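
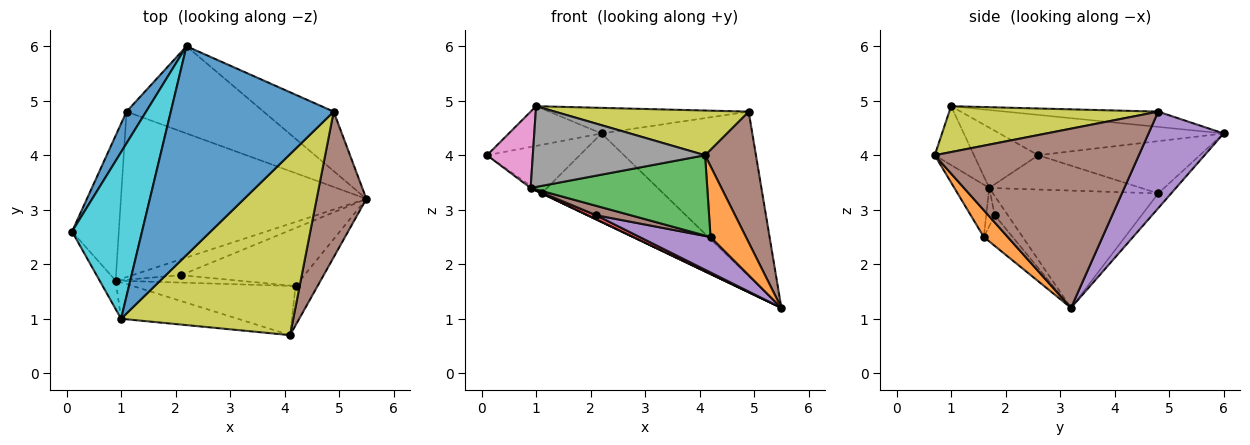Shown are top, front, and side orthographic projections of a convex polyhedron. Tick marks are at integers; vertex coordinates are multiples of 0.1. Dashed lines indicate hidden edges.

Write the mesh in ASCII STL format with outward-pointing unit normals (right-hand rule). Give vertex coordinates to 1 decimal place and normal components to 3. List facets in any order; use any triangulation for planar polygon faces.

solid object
 facet normal -0.825 0.473 0.309
  outer loop
   vertex 1.1 4.8 3.3
   vertex 0.1 2.6 4.0
   vertex 2.2 6.0 4.4
  endloop
 endfacet
 facet normal -0.076 0.711 -0.700
  outer loop
   vertex 1.1 4.8 3.3
   vertex 2.2 6.0 4.4
   vertex 5.5 3.2 1.2
  endloop
 endfacet
 facet normal -0.591 0.012 -0.806
  outer loop
   vertex 0.9 1.7 3.4
   vertex 0.1 2.6 4.0
   vertex 1.1 4.8 3.3
  endloop
 endfacet
 facet normal -0.431 -0.001 -0.902
  outer loop
   vertex 0.9 1.7 3.4
   vertex 1.1 4.8 3.3
   vertex 5.5 3.2 1.2
  endloop
 endfacet
 facet normal 0.424 0.852 -0.308
  outer loop
   vertex 4.9 4.8 4.8
   vertex 5.5 3.2 1.2
   vertex 2.2 6.0 4.4
  endloop
 endfacet
 facet normal 0.937 -0.234 0.260
  outer loop
   vertex 4.9 4.8 4.8
   vertex 4.1 0.7 4.0
   vertex 5.5 3.2 1.2
  endloop
 endfacet
 facet normal -0.796 -0.567 -0.211
  outer loop
   vertex 1.0 1.0 4.9
   vertex 0.1 2.6 4.0
   vertex 0.9 1.7 3.4
  endloop
 endfacet
 facet normal -0.203 -0.892 -0.403
  outer loop
   vertex 1.0 1.0 4.9
   vertex 0.9 1.7 3.4
   vertex 4.1 0.7 4.0
  endloop
 endfacet
 facet normal 0.250 -0.232 0.940
  outer loop
   vertex 1.0 1.0 4.9
   vertex 4.1 0.7 4.0
   vertex 4.9 4.8 4.8
  endloop
 endfacet
 facet normal -0.489 0.202 0.849
  outer loop
   vertex 1.0 1.0 4.9
   vertex 2.2 6.0 4.4
   vertex 0.1 2.6 4.0
  endloop
 endfacet
 facet normal -0.093 0.121 0.988
  outer loop
   vertex 1.0 1.0 4.9
   vertex 4.9 4.8 4.8
   vertex 2.2 6.0 4.4
  endloop
 endfacet
 facet normal 0.509 -0.753 -0.418
  outer loop
   vertex 4.2 1.6 2.5
   vertex 5.5 3.2 1.2
   vertex 4.1 0.7 4.0
  endloop
 endfacet
 facet normal -0.166 -0.841 -0.515
  outer loop
   vertex 4.2 1.6 2.5
   vertex 4.1 0.7 4.0
   vertex 0.9 1.7 3.4
  endloop
 endfacet
 facet normal -0.358 -0.230 -0.905
  outer loop
   vertex 2.1 1.8 2.9
   vertex 0.9 1.7 3.4
   vertex 5.5 3.2 1.2
  endloop
 endfacet
 facet normal -0.208 -0.510 -0.835
  outer loop
   vertex 2.1 1.8 2.9
   vertex 5.5 3.2 1.2
   vertex 4.2 1.6 2.5
  endloop
 endfacet
 facet normal -0.189 -0.771 -0.608
  outer loop
   vertex 2.1 1.8 2.9
   vertex 4.2 1.6 2.5
   vertex 0.9 1.7 3.4
  endloop
 endfacet
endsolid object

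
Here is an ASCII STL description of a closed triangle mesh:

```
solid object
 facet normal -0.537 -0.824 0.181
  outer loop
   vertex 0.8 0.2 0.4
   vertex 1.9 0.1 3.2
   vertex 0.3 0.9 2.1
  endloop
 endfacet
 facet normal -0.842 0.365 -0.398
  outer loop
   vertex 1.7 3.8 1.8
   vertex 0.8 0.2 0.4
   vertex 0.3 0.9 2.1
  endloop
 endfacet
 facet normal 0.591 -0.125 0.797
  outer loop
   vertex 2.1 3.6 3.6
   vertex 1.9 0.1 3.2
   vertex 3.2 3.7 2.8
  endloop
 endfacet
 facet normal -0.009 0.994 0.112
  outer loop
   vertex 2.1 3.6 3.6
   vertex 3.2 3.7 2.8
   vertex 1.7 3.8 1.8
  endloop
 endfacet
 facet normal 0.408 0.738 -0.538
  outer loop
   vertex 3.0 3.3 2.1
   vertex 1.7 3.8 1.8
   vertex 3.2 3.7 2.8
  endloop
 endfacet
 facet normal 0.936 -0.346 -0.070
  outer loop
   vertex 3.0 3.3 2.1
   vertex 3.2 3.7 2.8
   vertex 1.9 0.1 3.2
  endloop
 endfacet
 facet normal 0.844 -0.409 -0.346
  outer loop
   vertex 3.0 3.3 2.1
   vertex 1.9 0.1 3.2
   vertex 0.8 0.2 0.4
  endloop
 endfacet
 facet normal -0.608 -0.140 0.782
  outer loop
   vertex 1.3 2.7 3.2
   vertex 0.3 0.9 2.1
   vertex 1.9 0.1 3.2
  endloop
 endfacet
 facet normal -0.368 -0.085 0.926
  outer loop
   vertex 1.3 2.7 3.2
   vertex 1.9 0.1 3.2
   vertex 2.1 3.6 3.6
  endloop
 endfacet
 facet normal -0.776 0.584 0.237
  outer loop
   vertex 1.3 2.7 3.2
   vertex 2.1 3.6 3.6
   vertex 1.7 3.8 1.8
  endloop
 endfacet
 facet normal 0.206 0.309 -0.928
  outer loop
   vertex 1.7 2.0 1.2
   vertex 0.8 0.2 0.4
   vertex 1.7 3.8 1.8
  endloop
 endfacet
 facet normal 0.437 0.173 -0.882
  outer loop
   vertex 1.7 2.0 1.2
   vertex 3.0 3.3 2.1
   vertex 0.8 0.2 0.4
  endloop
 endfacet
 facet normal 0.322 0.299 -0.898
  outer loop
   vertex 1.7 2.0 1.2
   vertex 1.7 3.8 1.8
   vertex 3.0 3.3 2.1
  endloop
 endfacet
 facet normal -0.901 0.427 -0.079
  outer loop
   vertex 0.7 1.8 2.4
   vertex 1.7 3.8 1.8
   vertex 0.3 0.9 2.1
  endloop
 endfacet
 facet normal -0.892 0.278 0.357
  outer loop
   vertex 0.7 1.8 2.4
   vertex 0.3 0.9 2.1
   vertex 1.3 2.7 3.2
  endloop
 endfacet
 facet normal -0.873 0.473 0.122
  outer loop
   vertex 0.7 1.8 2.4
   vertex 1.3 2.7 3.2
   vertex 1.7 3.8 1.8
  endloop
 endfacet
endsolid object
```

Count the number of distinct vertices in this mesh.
10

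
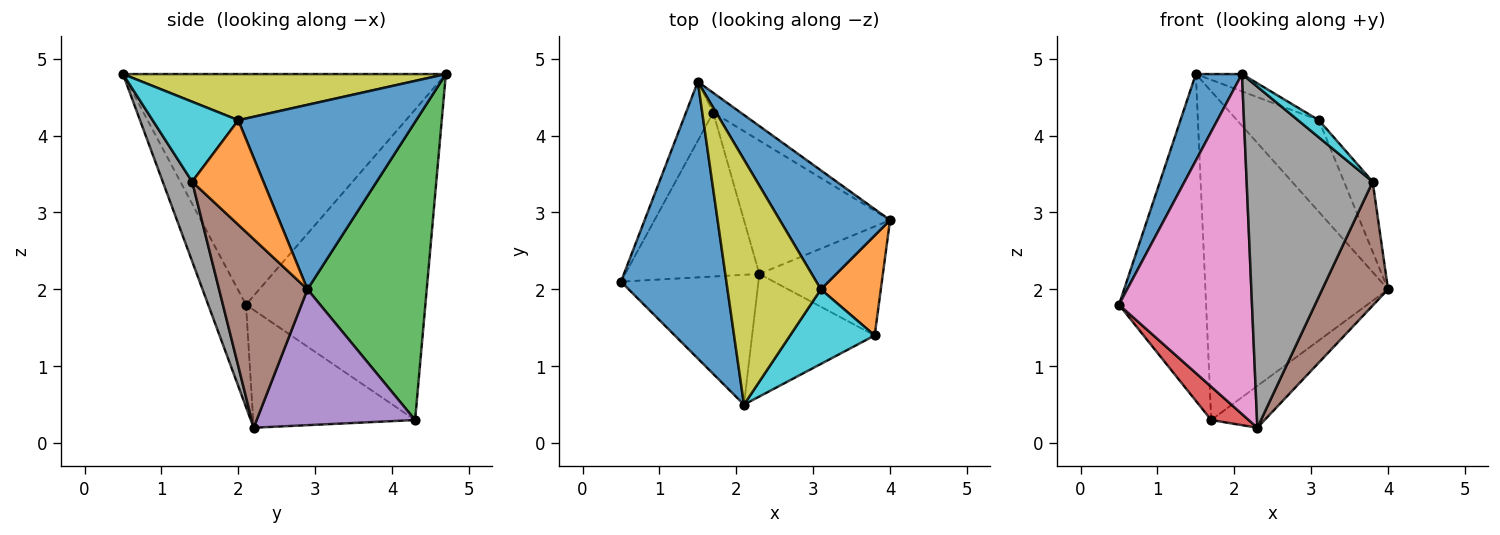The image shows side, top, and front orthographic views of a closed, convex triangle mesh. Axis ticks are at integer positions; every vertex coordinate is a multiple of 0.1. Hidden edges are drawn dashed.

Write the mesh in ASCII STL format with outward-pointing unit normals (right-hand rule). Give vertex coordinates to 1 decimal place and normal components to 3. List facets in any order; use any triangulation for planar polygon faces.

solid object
 facet normal -0.902 -0.129 0.412
  outer loop
   vertex 2.1 0.5 4.8
   vertex 1.5 4.7 4.8
   vertex 0.5 2.1 1.8
  endloop
 endfacet
 facet normal -0.897 0.436 -0.079
  outer loop
   vertex 1.7 4.3 0.3
   vertex 0.5 2.1 1.8
   vertex 1.5 4.7 4.8
  endloop
 endfacet
 facet normal 0.546 0.836 -0.050
  outer loop
   vertex 1.7 4.3 0.3
   vertex 1.5 4.7 4.8
   vertex 4.0 2.9 2.0
  endloop
 endfacet
 facet normal -0.652 -0.151 -0.743
  outer loop
   vertex 2.3 2.2 0.2
   vertex 0.5 2.1 1.8
   vertex 1.7 4.3 0.3
  endloop
 endfacet
 facet normal 0.664 0.224 -0.714
  outer loop
   vertex 2.3 2.2 0.2
   vertex 1.7 4.3 0.3
   vertex 4.0 2.9 2.0
  endloop
 endfacet
 facet normal 0.710 -0.529 -0.465
  outer loop
   vertex 2.3 2.2 0.2
   vertex 4.0 2.9 2.0
   vertex 3.8 1.4 3.4
  endloop
 endfacet
 facet normal -0.256 -0.903 -0.345
  outer loop
   vertex 2.3 2.2 0.2
   vertex 2.1 0.5 4.8
   vertex 0.5 2.1 1.8
  endloop
 endfacet
 facet normal 0.215 -0.919 -0.330
  outer loop
   vertex 2.3 2.2 0.2
   vertex 3.8 1.4 3.4
   vertex 2.1 0.5 4.8
  endloop
 endfacet
 facet normal 0.442 0.063 0.895
  outer loop
   vertex 3.1 2.0 4.2
   vertex 1.5 4.7 4.8
   vertex 2.1 0.5 4.8
  endloop
 endfacet
 facet normal 0.678 -0.165 0.717
  outer loop
   vertex 3.1 2.0 4.2
   vertex 2.1 0.5 4.8
   vertex 3.8 1.4 3.4
  endloop
 endfacet
 facet normal 0.799 0.367 0.477
  outer loop
   vertex 3.1 2.0 4.2
   vertex 4.0 2.9 2.0
   vertex 1.5 4.7 4.8
  endloop
 endfacet
 facet normal 0.819 0.329 0.470
  outer loop
   vertex 3.1 2.0 4.2
   vertex 3.8 1.4 3.4
   vertex 4.0 2.9 2.0
  endloop
 endfacet
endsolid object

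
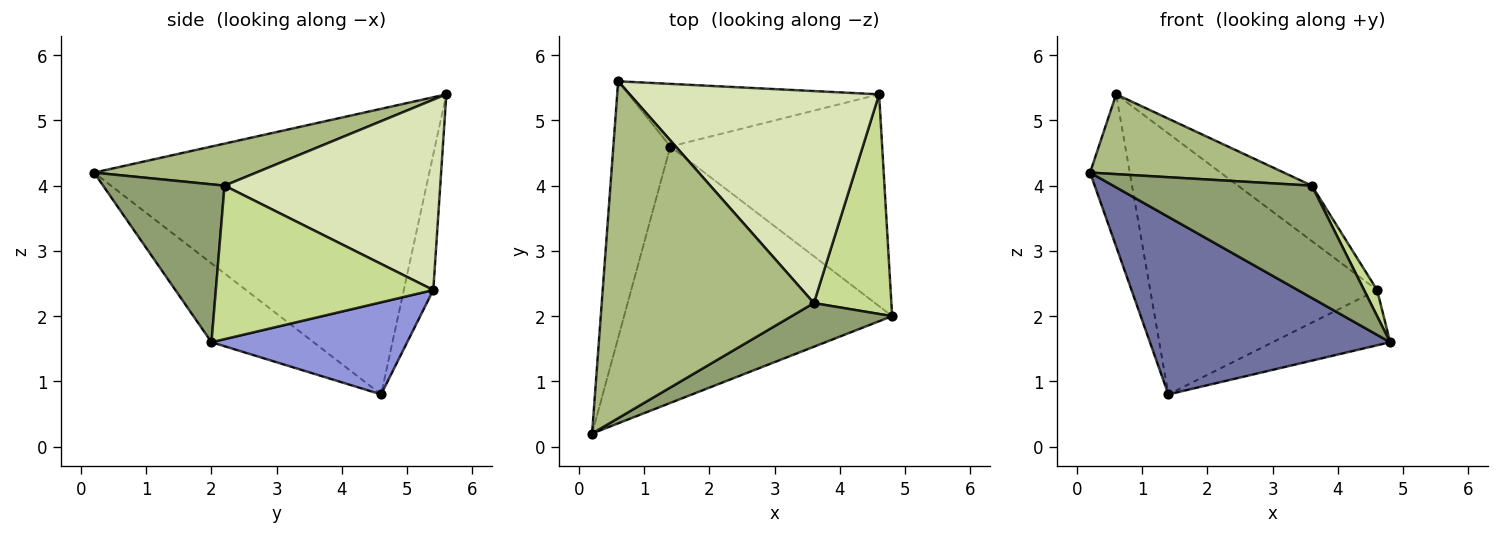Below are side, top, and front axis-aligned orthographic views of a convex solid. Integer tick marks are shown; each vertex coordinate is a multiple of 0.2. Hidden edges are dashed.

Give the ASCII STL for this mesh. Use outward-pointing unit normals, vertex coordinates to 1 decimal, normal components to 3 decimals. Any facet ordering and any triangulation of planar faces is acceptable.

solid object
 facet normal -0.235 -0.553 -0.799
  outer loop
   vertex 1.4 4.6 0.8
   vertex 4.8 2.0 1.6
   vertex 0.2 0.2 4.2
  endloop
 endfacet
 facet normal -0.974 0.115 -0.194
  outer loop
   vertex 1.4 4.6 0.8
   vertex 0.2 0.2 4.2
   vertex 0.6 5.6 5.4
  endloop
 endfacet
 facet normal 0.388 0.233 -0.892
  outer loop
   vertex 4.6 5.4 2.4
   vertex 4.8 2.0 1.6
   vertex 1.4 4.6 0.8
  endloop
 endfacet
 facet normal -0.125 0.965 -0.232
  outer loop
   vertex 4.6 5.4 2.4
   vertex 1.4 4.6 0.8
   vertex 0.6 5.6 5.4
  endloop
 endfacet
 facet normal 0.495 -0.810 0.315
  outer loop
   vertex 3.6 2.2 4.0
   vertex 0.2 0.2 4.2
   vertex 4.8 2.0 1.6
  endloop
 endfacet
 facet normal 0.189 -0.226 0.955
  outer loop
   vertex 3.6 2.2 4.0
   vertex 0.6 5.6 5.4
   vertex 0.2 0.2 4.2
  endloop
 endfacet
 facet normal 0.891 -0.053 0.450
  outer loop
   vertex 3.6 2.2 4.0
   vertex 4.8 2.0 1.6
   vertex 4.6 5.4 2.4
  endloop
 endfacet
 facet normal 0.594 0.204 0.778
  outer loop
   vertex 3.6 2.2 4.0
   vertex 4.6 5.4 2.4
   vertex 0.6 5.6 5.4
  endloop
 endfacet
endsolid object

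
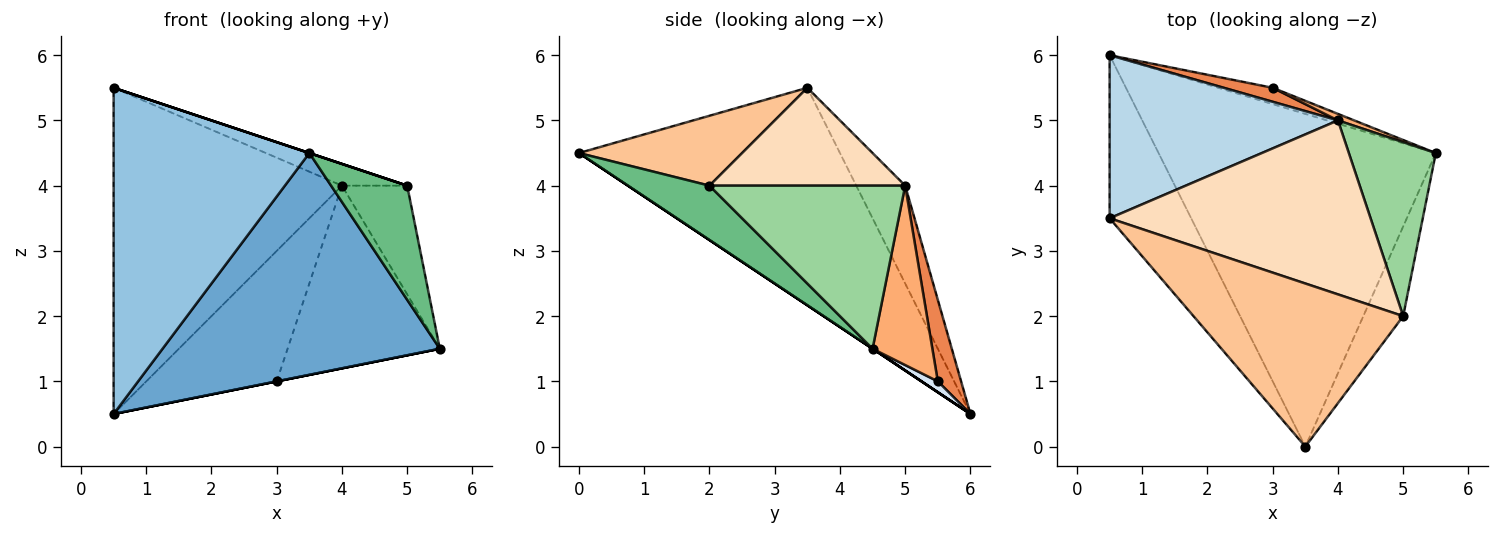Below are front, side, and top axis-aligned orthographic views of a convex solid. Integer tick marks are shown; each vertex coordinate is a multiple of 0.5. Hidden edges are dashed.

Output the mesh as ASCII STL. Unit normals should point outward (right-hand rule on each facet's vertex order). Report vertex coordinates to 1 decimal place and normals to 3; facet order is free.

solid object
 facet normal 0.000 -0.555 -0.832
  outer loop
   vertex 3.5 0.0 4.5
   vertex 0.5 6.0 0.5
   vertex 5.5 4.5 1.5
  endloop
 endfacet
 facet normal -0.766 -0.575 -0.287
  outer loop
   vertex 0.5 3.5 5.5
   vertex 0.5 6.0 0.5
   vertex 3.5 0.0 4.5
  endloop
 endfacet
 facet normal -0.188 0.878 0.439
  outer loop
   vertex 4.0 5.0 4.0
   vertex 0.5 6.0 0.5
   vertex 0.5 3.5 5.5
  endloop
 endfacet
 facet normal 0.196 0.000 -0.981
  outer loop
   vertex 3.0 5.5 1.0
   vertex 5.5 4.5 1.5
   vertex 0.5 6.0 0.5
  endloop
 endfacet
 facet normal 0.175 0.979 0.105
  outer loop
   vertex 3.0 5.5 1.0
   vertex 0.5 6.0 0.5
   vertex 4.0 5.0 4.0
  endloop
 endfacet
 facet normal 0.365 0.930 0.033
  outer loop
   vertex 3.0 5.5 1.0
   vertex 4.0 5.0 4.0
   vertex 5.5 4.5 1.5
  endloop
 endfacet
 facet normal 0.316 0.000 0.949
  outer loop
   vertex 5.0 2.0 4.0
   vertex 0.5 3.5 5.5
   vertex 3.5 0.0 4.5
  endloop
 endfacet
 facet normal 0.349 0.116 0.930
  outer loop
   vertex 5.0 2.0 4.0
   vertex 4.0 5.0 4.0
   vertex 0.5 3.5 5.5
  endloop
 endfacet
 facet normal 0.644 -0.601 -0.472
  outer loop
   vertex 5.0 2.0 4.0
   vertex 3.5 0.0 4.5
   vertex 5.5 4.5 1.5
  endloop
 endfacet
 facet normal 0.846 0.282 0.451
  outer loop
   vertex 5.0 2.0 4.0
   vertex 5.5 4.5 1.5
   vertex 4.0 5.0 4.0
  endloop
 endfacet
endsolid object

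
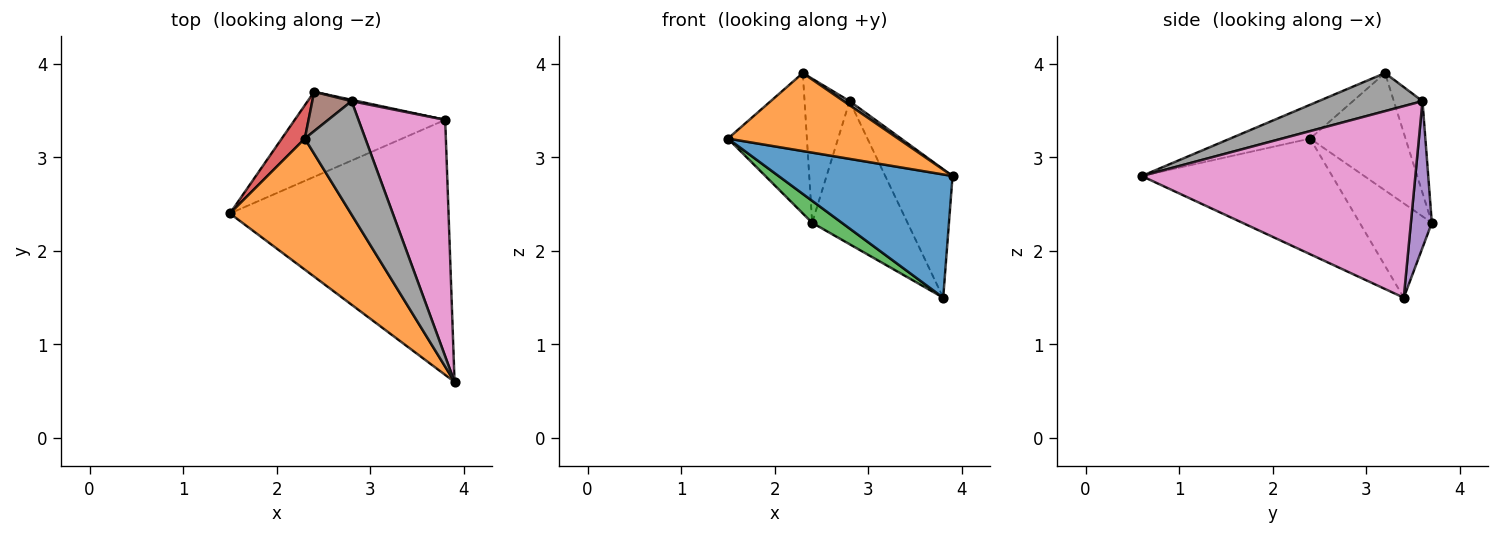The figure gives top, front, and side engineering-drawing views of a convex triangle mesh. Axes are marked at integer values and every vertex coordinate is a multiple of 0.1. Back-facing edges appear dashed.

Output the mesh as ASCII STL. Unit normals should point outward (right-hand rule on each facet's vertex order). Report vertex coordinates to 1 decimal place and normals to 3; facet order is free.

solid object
 facet normal -0.430 -0.393 -0.813
  outer loop
   vertex 3.8 3.4 1.5
   vertex 3.9 0.6 2.8
   vertex 1.5 2.4 3.2
  endloop
 endfacet
 facet normal -0.234 -0.497 0.835
  outer loop
   vertex 2.3 3.2 3.9
   vertex 1.5 2.4 3.2
   vertex 3.9 0.6 2.8
  endloop
 endfacet
 facet normal -0.519 -0.214 -0.828
  outer loop
   vertex 2.4 3.7 2.3
   vertex 3.8 3.4 1.5
   vertex 1.5 2.4 3.2
  endloop
 endfacet
 facet normal -0.761 0.631 0.149
  outer loop
   vertex 2.4 3.7 2.3
   vertex 1.5 2.4 3.2
   vertex 2.3 3.2 3.9
  endloop
 endfacet
 facet normal 0.215 0.977 0.009
  outer loop
   vertex 2.8 3.6 3.6
   vertex 3.8 3.4 1.5
   vertex 2.4 3.7 2.3
  endloop
 endfacet
 facet normal -0.523 0.822 0.224
  outer loop
   vertex 2.8 3.6 3.6
   vertex 2.4 3.7 2.3
   vertex 2.3 3.2 3.9
  endloop
 endfacet
 facet normal 0.889 0.219 0.402
  outer loop
   vertex 2.8 3.6 3.6
   vertex 3.9 0.6 2.8
   vertex 3.8 3.4 1.5
  endloop
 endfacet
 facet normal 0.532 -0.031 0.846
  outer loop
   vertex 2.8 3.6 3.6
   vertex 2.3 3.2 3.9
   vertex 3.9 0.6 2.8
  endloop
 endfacet
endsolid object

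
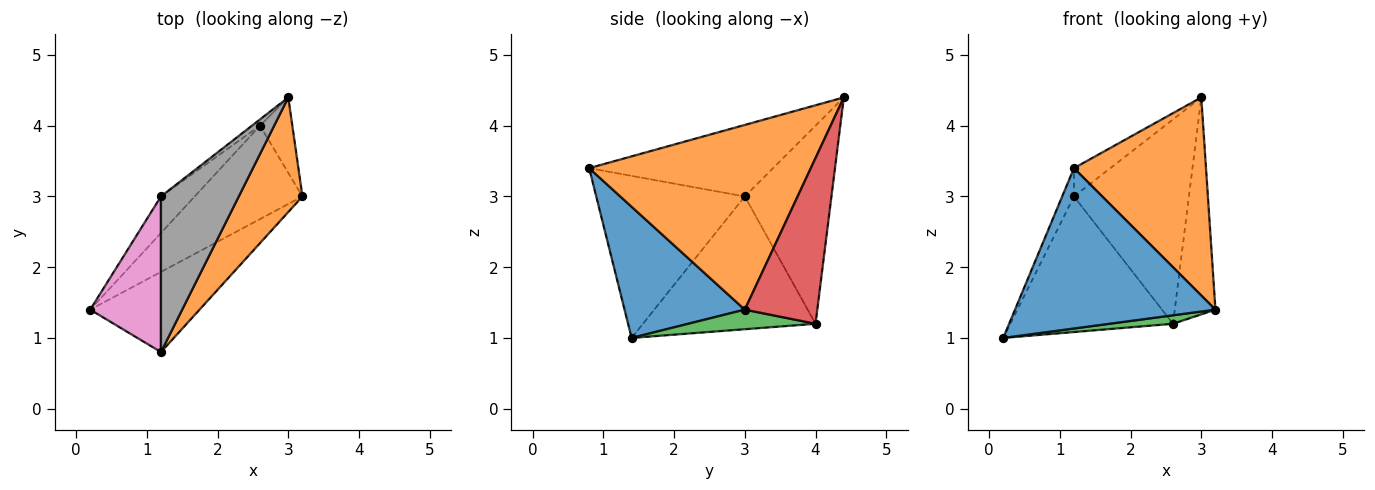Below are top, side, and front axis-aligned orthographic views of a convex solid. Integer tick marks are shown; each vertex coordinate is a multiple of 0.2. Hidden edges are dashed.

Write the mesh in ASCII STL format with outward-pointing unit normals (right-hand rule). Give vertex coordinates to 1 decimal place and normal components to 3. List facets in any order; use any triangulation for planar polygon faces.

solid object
 facet normal 0.473 -0.788 -0.394
  outer loop
   vertex 1.2 0.8 3.4
   vertex 0.2 1.4 1.0
   vertex 3.2 3.0 1.4
  endloop
 endfacet
 facet normal 0.824 -0.491 0.284
  outer loop
   vertex 1.2 0.8 3.4
   vertex 3.2 3.0 1.4
   vertex 3.0 4.4 4.4
  endloop
 endfacet
 facet normal 0.178 -0.089 -0.980
  outer loop
   vertex 2.6 4.0 1.2
   vertex 3.2 3.0 1.4
   vertex 0.2 1.4 1.0
  endloop
 endfacet
 facet normal 0.860 0.482 -0.168
  outer loop
   vertex 2.6 4.0 1.2
   vertex 3.0 4.4 4.4
   vertex 3.2 3.0 1.4
  endloop
 endfacet
 facet normal -0.716 0.674 -0.182
  outer loop
   vertex 1.2 3.0 3.0
   vertex 2.6 4.0 1.2
   vertex 0.2 1.4 1.0
  endloop
 endfacet
 facet normal -0.602 0.798 -0.025
  outer loop
   vertex 1.2 3.0 3.0
   vertex 3.0 4.4 4.4
   vertex 2.6 4.0 1.2
  endloop
 endfacet
 facet normal -0.914 0.073 0.399
  outer loop
   vertex 1.2 3.0 3.0
   vertex 0.2 1.4 1.0
   vertex 1.2 0.8 3.4
  endloop
 endfacet
 facet normal -0.671 0.133 0.730
  outer loop
   vertex 1.2 3.0 3.0
   vertex 1.2 0.8 3.4
   vertex 3.0 4.4 4.4
  endloop
 endfacet
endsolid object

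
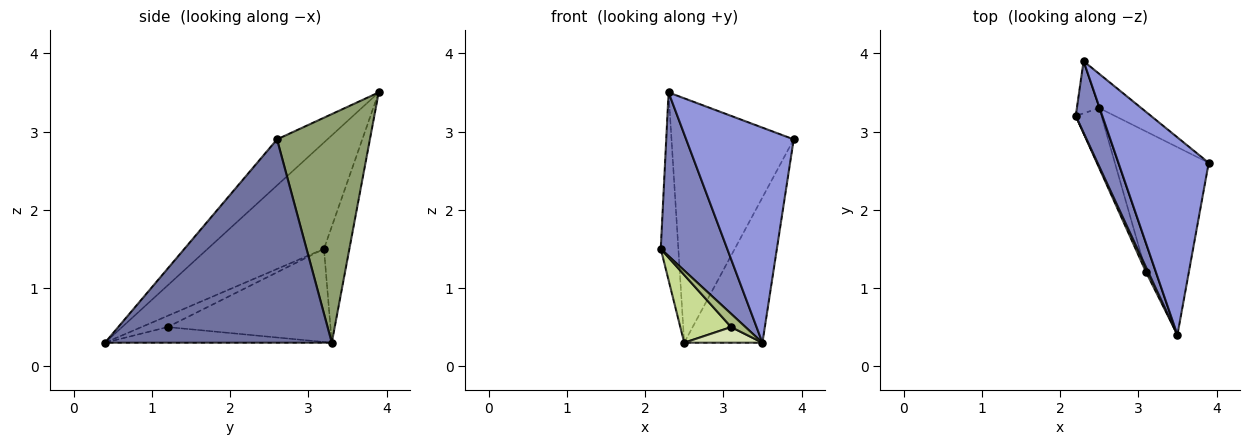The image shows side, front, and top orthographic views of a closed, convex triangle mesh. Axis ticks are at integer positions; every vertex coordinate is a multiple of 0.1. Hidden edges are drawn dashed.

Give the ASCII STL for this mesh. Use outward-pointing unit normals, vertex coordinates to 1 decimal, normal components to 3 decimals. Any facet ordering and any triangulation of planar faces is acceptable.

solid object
 facet normal 0.871 0.300 -0.388
  outer loop
   vertex 2.5 3.3 0.3
   vertex 3.9 2.6 2.9
   vertex 3.5 0.4 0.3
  endloop
 endfacet
 facet normal -0.848 -0.485 0.212
  outer loop
   vertex 2.3 3.9 3.5
   vertex 2.2 3.2 1.5
   vertex 3.5 0.4 0.3
  endloop
 endfacet
 facet normal -0.326 -0.696 0.639
  outer loop
   vertex 2.3 3.9 3.5
   vertex 3.5 0.4 0.3
   vertex 3.9 2.6 2.9
  endloop
 endfacet
 facet normal -0.812 0.562 -0.156
  outer loop
   vertex 2.3 3.9 3.5
   vertex 2.5 3.3 0.3
   vertex 2.2 3.2 1.5
  endloop
 endfacet
 facet normal 0.601 0.791 -0.111
  outer loop
   vertex 2.3 3.9 3.5
   vertex 3.9 2.6 2.9
   vertex 2.5 3.3 0.3
  endloop
 endfacet
 facet normal -0.863 -0.475 0.173
  outer loop
   vertex 3.1 1.2 0.5
   vertex 3.5 0.4 0.3
   vertex 2.2 3.2 1.5
  endloop
 endfacet
 facet normal -0.923 -0.288 -0.255
  outer loop
   vertex 3.1 1.2 0.5
   vertex 2.2 3.2 1.5
   vertex 2.5 3.3 0.3
  endloop
 endfacet
 facet normal -0.815 -0.281 -0.506
  outer loop
   vertex 3.1 1.2 0.5
   vertex 2.5 3.3 0.3
   vertex 3.5 0.4 0.3
  endloop
 endfacet
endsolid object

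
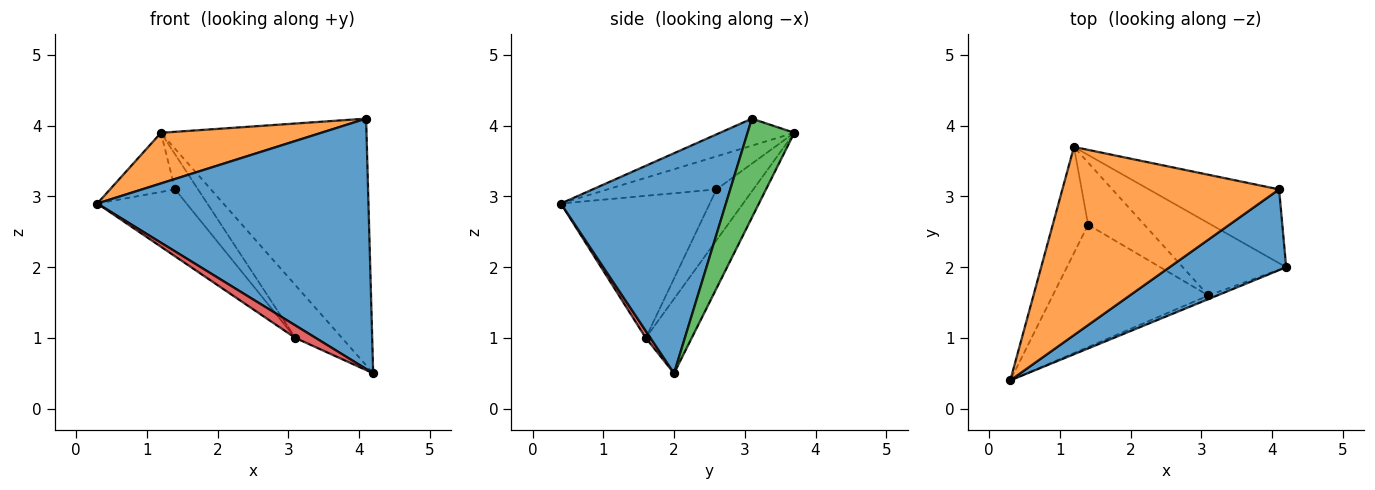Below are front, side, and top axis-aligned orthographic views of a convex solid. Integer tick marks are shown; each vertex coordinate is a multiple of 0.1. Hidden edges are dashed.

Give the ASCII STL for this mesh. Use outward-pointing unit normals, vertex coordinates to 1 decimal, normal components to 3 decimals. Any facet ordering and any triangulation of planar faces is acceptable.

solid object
 facet normal 0.501 -0.824 0.266
  outer loop
   vertex 4.1 3.1 4.1
   vertex 0.3 0.4 2.9
   vertex 4.2 2.0 0.5
  endloop
 endfacet
 facet normal -0.119 -0.258 0.959
  outer loop
   vertex 4.1 3.1 4.1
   vertex 1.2 3.7 3.9
   vertex 0.3 0.4 2.9
  endloop
 endfacet
 facet normal 0.213 0.936 -0.280
  outer loop
   vertex 4.1 3.1 4.1
   vertex 4.2 2.0 0.5
   vertex 1.2 3.7 3.9
  endloop
 endfacet
 facet normal 0.217 -0.937 -0.272
  outer loop
   vertex 3.1 1.6 1.0
   vertex 4.2 2.0 0.5
   vertex 0.3 0.4 2.9
  endloop
 endfacet
 facet normal -0.503 0.510 -0.698
  outer loop
   vertex 3.1 1.6 1.0
   vertex 1.2 3.7 3.9
   vertex 4.2 2.0 0.5
  endloop
 endfacet
 facet normal -0.632 0.377 -0.677
  outer loop
   vertex 1.4 2.6 3.1
   vertex 0.3 0.4 2.9
   vertex 1.2 3.7 3.9
  endloop
 endfacet
 facet normal -0.625 0.375 -0.685
  outer loop
   vertex 1.4 2.6 3.1
   vertex 3.1 1.6 1.0
   vertex 0.3 0.4 2.9
  endloop
 endfacet
 facet normal -0.619 0.385 -0.684
  outer loop
   vertex 1.4 2.6 3.1
   vertex 1.2 3.7 3.9
   vertex 3.1 1.6 1.0
  endloop
 endfacet
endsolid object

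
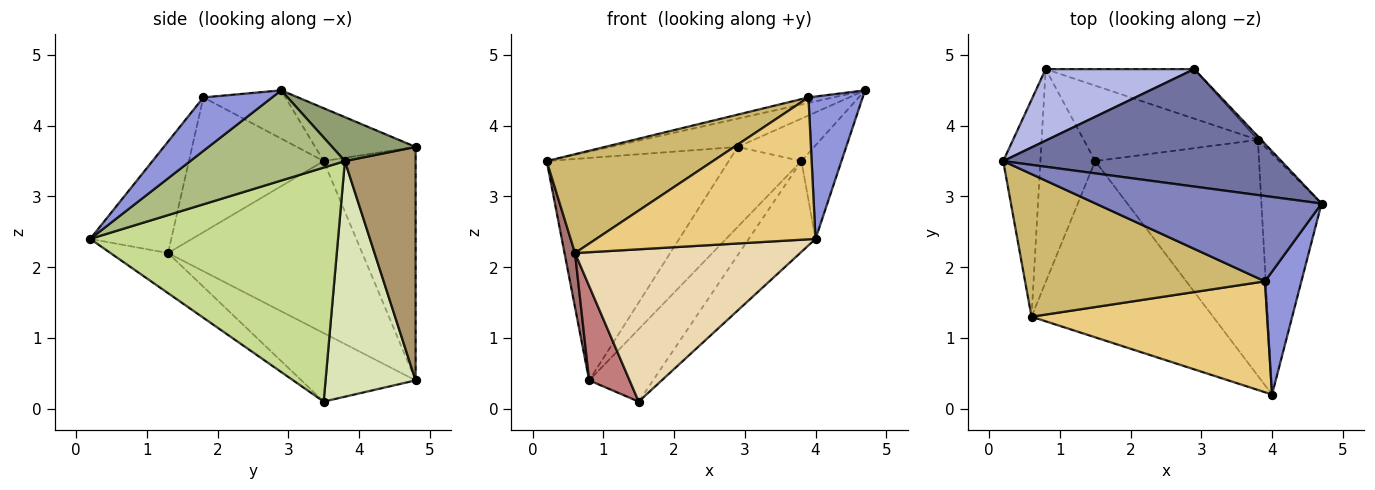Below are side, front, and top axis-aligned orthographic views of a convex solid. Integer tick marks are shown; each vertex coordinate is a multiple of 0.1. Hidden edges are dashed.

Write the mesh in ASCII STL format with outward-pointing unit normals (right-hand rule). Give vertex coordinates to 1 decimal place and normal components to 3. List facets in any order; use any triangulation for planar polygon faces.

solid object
 facet normal -0.182 0.230 0.956
  outer loop
   vertex 2.9 4.8 3.7
   vertex 0.2 3.5 3.5
   vertex 4.7 2.9 4.5
  endloop
 endfacet
 facet normal -0.209 0.063 0.976
  outer loop
   vertex 3.9 1.8 4.4
   vertex 4.7 2.9 4.5
   vertex 0.2 3.5 3.5
  endloop
 endfacet
 facet normal 0.692 -0.546 0.472
  outer loop
   vertex 3.9 1.8 4.4
   vertex 4.0 0.2 2.4
   vertex 4.7 2.9 4.5
  endloop
 endfacet
 facet normal -0.433 0.858 0.276
  outer loop
   vertex 0.8 4.8 0.4
   vertex 0.2 3.5 3.5
   vertex 2.9 4.8 3.7
  endloop
 endfacet
 facet normal 0.737 0.674 -0.056
  outer loop
   vertex 3.8 3.8 3.5
   vertex 2.9 4.8 3.7
   vertex 4.7 2.9 4.5
  endloop
 endfacet
 facet normal 0.813 0.211 -0.542
  outer loop
   vertex 3.8 3.8 3.5
   vertex 4.7 2.9 4.5
   vertex 4.0 0.2 2.4
  endloop
 endfacet
 facet normal 0.800 0.216 -0.560
  outer loop
   vertex 3.8 3.8 3.5
   vertex 4.0 0.2 2.4
   vertex 1.5 3.5 0.1
  endloop
 endfacet
 facet normal 0.699 0.495 -0.516
  outer loop
   vertex 3.8 3.8 3.5
   vertex 1.5 3.5 0.1
   vertex 0.8 4.8 0.4
  endloop
 endfacet
 facet normal 0.638 0.655 -0.406
  outer loop
   vertex 3.8 3.8 3.5
   vertex 0.8 4.8 0.4
   vertex 2.9 4.8 3.7
  endloop
 endfacet
 facet normal -0.419 -0.517 0.746
  outer loop
   vertex 0.6 1.3 2.2
   vertex 3.9 1.8 4.4
   vertex 0.2 3.5 3.5
  endloop
 endfacet
 facet normal -0.280 -0.757 0.591
  outer loop
   vertex 0.6 1.3 2.2
   vertex 4.0 0.2 2.4
   vertex 3.9 1.8 4.4
  endloop
 endfacet
 facet normal -0.165 -0.645 -0.746
  outer loop
   vertex 0.6 1.3 2.2
   vertex 1.5 3.5 0.1
   vertex 4.0 0.2 2.4
  endloop
 endfacet
 facet normal -0.976 -0.053 -0.211
  outer loop
   vertex 0.6 1.3 2.2
   vertex 0.2 3.5 3.5
   vertex 0.8 4.8 0.4
  endloop
 endfacet
 facet normal -0.753 -0.266 -0.602
  outer loop
   vertex 0.6 1.3 2.2
   vertex 0.8 4.8 0.4
   vertex 1.5 3.5 0.1
  endloop
 endfacet
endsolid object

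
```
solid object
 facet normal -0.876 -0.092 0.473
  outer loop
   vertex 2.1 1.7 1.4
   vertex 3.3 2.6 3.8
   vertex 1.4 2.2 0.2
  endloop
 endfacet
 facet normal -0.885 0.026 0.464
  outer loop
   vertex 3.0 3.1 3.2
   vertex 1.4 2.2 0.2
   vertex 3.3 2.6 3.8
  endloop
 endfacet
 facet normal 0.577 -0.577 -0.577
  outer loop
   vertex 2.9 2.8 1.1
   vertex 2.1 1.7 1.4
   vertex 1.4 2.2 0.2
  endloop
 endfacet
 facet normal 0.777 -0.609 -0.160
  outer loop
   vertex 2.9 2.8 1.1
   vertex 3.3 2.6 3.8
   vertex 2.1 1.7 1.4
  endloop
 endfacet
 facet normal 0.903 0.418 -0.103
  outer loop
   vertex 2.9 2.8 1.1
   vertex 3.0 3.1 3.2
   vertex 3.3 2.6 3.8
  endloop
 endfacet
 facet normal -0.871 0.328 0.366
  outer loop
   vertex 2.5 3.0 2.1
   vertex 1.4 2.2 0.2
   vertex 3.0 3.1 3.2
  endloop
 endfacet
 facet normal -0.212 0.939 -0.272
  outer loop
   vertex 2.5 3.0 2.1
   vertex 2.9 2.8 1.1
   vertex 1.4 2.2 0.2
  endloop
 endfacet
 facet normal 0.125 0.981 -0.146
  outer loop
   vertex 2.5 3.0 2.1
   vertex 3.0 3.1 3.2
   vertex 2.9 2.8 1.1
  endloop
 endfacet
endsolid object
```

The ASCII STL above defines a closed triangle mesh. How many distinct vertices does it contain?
6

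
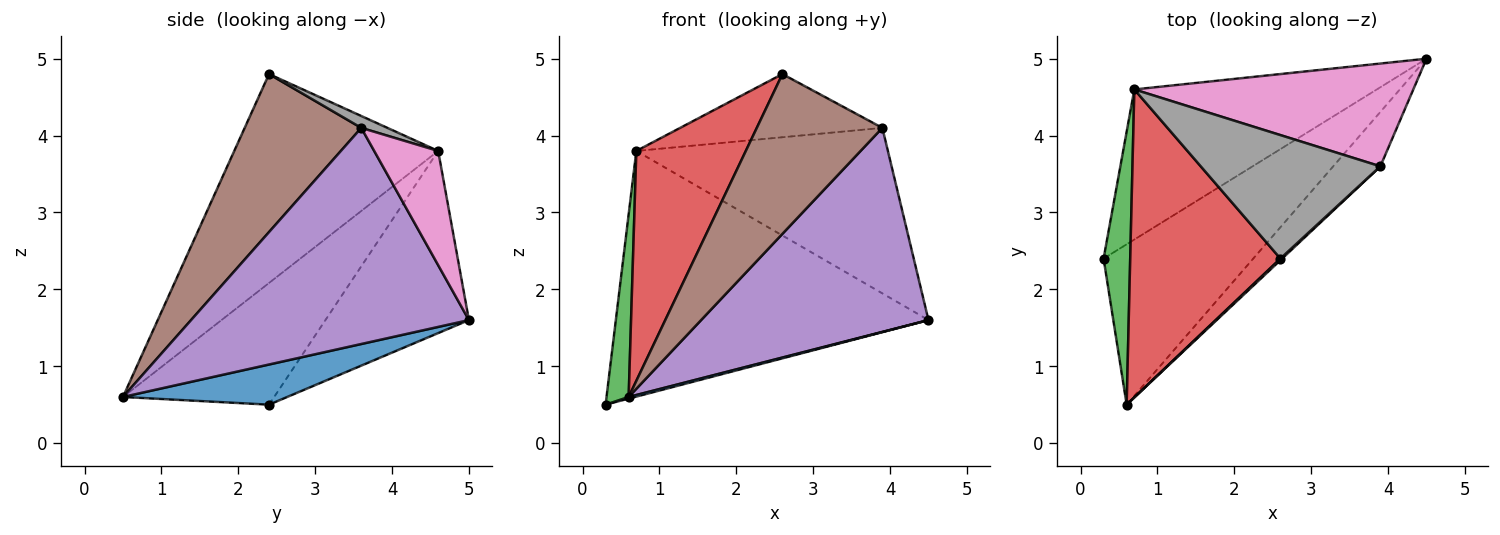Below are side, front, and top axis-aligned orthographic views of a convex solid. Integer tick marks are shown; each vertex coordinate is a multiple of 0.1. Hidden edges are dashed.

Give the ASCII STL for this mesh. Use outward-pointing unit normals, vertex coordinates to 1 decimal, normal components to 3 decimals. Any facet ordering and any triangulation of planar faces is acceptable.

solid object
 facet normal 0.259 -0.010 -0.966
  outer loop
   vertex 0.6 0.5 0.6
   vertex 0.3 2.4 0.5
   vertex 4.5 5.0 1.6
  endloop
 endfacet
 facet normal -0.365 0.795 -0.485
  outer loop
   vertex 0.7 4.6 3.8
   vertex 4.5 5.0 1.6
   vertex 0.3 2.4 0.5
  endloop
 endfacet
 facet normal -0.967 -0.142 0.212
  outer loop
   vertex 0.7 4.6 3.8
   vertex 0.3 2.4 0.5
   vertex 0.6 0.5 0.6
  endloop
 endfacet
 facet normal -0.744 -0.400 0.535
  outer loop
   vertex 0.7 4.6 3.8
   vertex 0.6 0.5 0.6
   vertex 2.6 2.4 4.8
  endloop
 endfacet
 facet normal 0.763 -0.624 -0.167
  outer loop
   vertex 3.9 3.6 4.1
   vertex 0.6 0.5 0.6
   vertex 4.5 5.0 1.6
  endloop
 endfacet
 facet normal 0.680 -0.733 0.007
  outer loop
   vertex 3.9 3.6 4.1
   vertex 2.6 2.4 4.8
   vertex 0.6 0.5 0.6
  endloop
 endfacet
 facet normal 0.211 0.830 0.516
  outer loop
   vertex 3.9 3.6 4.1
   vertex 4.5 5.0 1.6
   vertex 0.7 4.6 3.8
  endloop
 endfacet
 facet normal 0.059 0.455 0.889
  outer loop
   vertex 3.9 3.6 4.1
   vertex 0.7 4.6 3.8
   vertex 2.6 2.4 4.8
  endloop
 endfacet
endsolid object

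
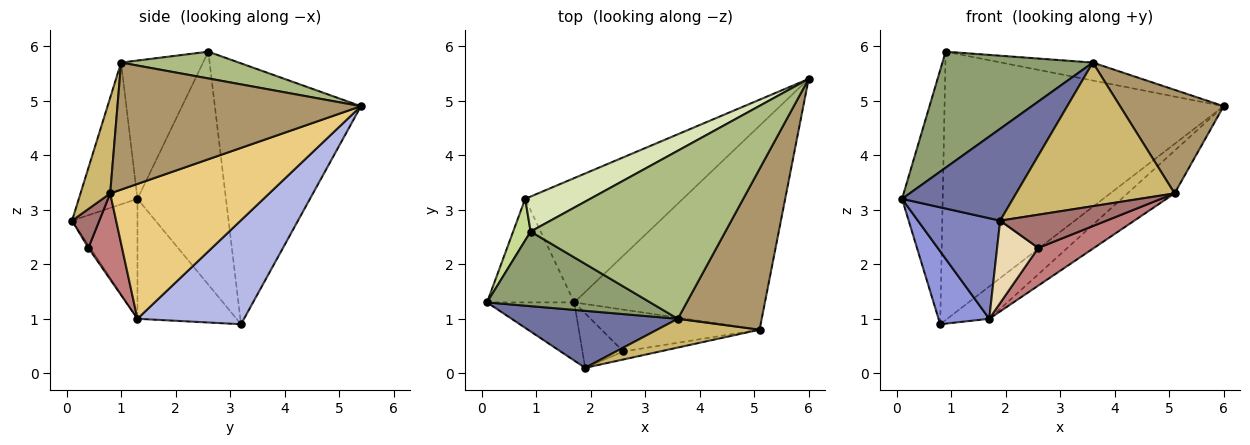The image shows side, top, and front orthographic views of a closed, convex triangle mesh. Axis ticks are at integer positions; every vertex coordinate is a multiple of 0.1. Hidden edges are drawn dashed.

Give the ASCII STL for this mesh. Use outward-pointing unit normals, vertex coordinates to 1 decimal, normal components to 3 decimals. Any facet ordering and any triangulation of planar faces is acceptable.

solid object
 facet normal -0.410 -0.775 0.481
  outer loop
   vertex 3.6 1.0 5.7
   vertex 0.1 1.3 3.2
   vertex 1.9 0.1 2.8
  endloop
 endfacet
 facet normal -0.567 -0.713 -0.412
  outer loop
   vertex 1.7 1.3 1.0
   vertex 1.9 0.1 2.8
   vertex 0.1 1.3 3.2
  endloop
 endfacet
 facet normal -0.747 -0.383 -0.543
  outer loop
   vertex 1.7 1.3 1.0
   vertex 0.1 1.3 3.2
   vertex 0.8 3.2 0.9
  endloop
 endfacet
 facet normal 0.538 0.212 -0.816
  outer loop
   vertex 1.7 1.3 1.0
   vertex 0.8 3.2 0.9
   vertex 6.0 5.4 4.9
  endloop
 endfacet
 facet normal -0.417 -0.765 0.492
  outer loop
   vertex 0.9 2.6 5.9
   vertex 0.1 1.3 3.2
   vertex 3.6 1.0 5.7
  endloop
 endfacet
 facet normal 0.135 0.105 0.985
  outer loop
   vertex 0.9 2.6 5.9
   vertex 3.6 1.0 5.7
   vertex 6.0 5.4 4.9
  endloop
 endfacet
 facet normal -0.907 0.416 0.068
  outer loop
   vertex 0.9 2.6 5.9
   vertex 0.8 3.2 0.9
   vertex 0.1 1.3 3.2
  endloop
 endfacet
 facet normal -0.461 0.880 0.115
  outer loop
   vertex 0.9 2.6 5.9
   vertex 6.0 5.4 4.9
   vertex 0.8 3.2 0.9
  endloop
 endfacet
 facet normal 0.786 -0.335 0.519
  outer loop
   vertex 5.1 0.8 3.3
   vertex 6.0 5.4 4.9
   vertex 3.6 1.0 5.7
  endloop
 endfacet
 facet normal 0.181 -0.964 0.193
  outer loop
   vertex 5.1 0.8 3.3
   vertex 3.6 1.0 5.7
   vertex 1.9 0.1 2.8
  endloop
 endfacet
 facet normal 0.569 0.169 -0.805
  outer loop
   vertex 5.1 0.8 3.3
   vertex 1.7 1.3 1.0
   vertex 6.0 5.4 4.9
  endloop
 endfacet
 facet normal -0.037 -0.833 -0.551
  outer loop
   vertex 2.6 0.4 2.3
   vertex 1.9 0.1 2.8
   vertex 1.7 1.3 1.0
  endloop
 endfacet
 facet normal 0.242 -0.943 -0.227
  outer loop
   vertex 2.6 0.4 2.3
   vertex 5.1 0.8 3.3
   vertex 1.9 0.1 2.8
  endloop
 endfacet
 facet normal 0.375 -0.620 -0.689
  outer loop
   vertex 2.6 0.4 2.3
   vertex 1.7 1.3 1.0
   vertex 5.1 0.8 3.3
  endloop
 endfacet
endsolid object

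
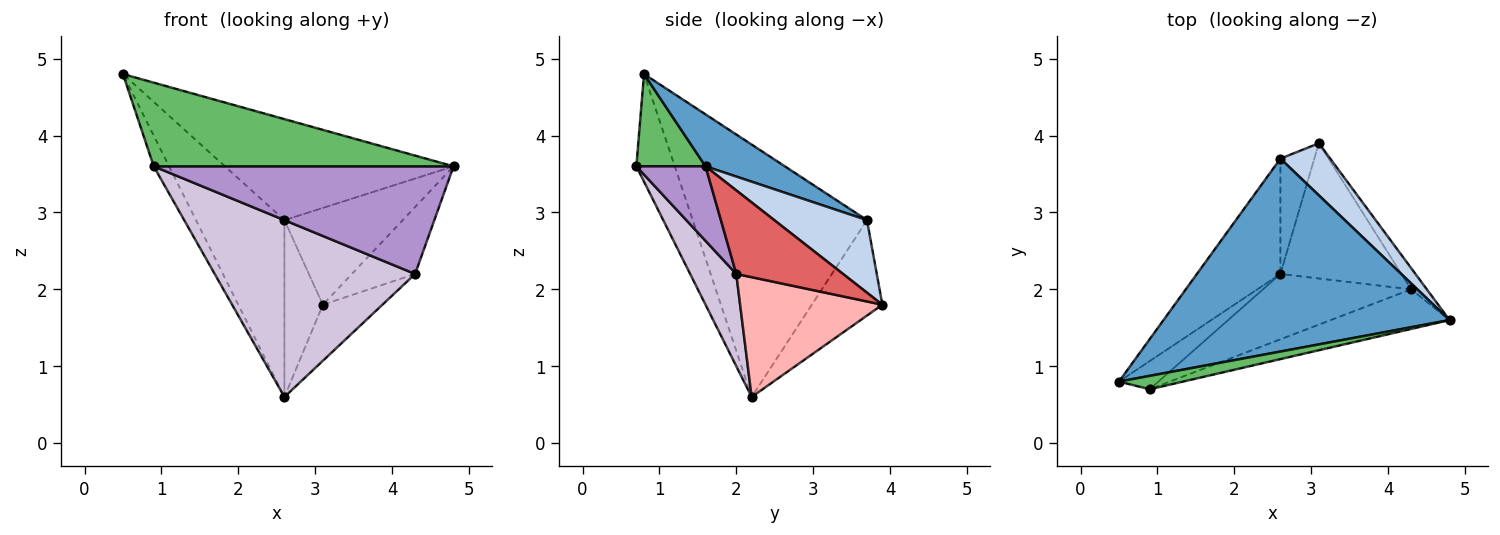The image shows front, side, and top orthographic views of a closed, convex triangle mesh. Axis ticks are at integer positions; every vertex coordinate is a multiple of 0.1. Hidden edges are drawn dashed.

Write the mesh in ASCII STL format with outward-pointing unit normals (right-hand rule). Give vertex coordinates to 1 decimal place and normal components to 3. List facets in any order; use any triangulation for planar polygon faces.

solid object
 facet normal 0.159 0.458 0.875
  outer loop
   vertex 2.6 3.7 2.9
   vertex 0.5 0.8 4.8
   vertex 4.8 1.6 3.6
  endloop
 endfacet
 facet normal 0.568 0.725 0.390
  outer loop
   vertex 2.6 3.7 2.9
   vertex 4.8 1.6 3.6
   vertex 3.1 3.9 1.8
  endloop
 endfacet
 facet normal -0.855 0.434 -0.283
  outer loop
   vertex 2.6 3.7 2.9
   vertex 2.6 2.2 0.6
   vertex 0.5 0.8 4.8
  endloop
 endfacet
 facet normal -0.838 0.457 -0.298
  outer loop
   vertex 2.6 3.7 2.9
   vertex 3.1 3.9 1.8
   vertex 2.6 2.2 0.6
  endloop
 endfacet
 facet normal 0.222 -0.963 0.154
  outer loop
   vertex 0.9 0.7 3.6
   vertex 4.8 1.6 3.6
   vertex 0.5 0.8 4.8
  endloop
 endfacet
 facet normal -0.879 0.352 -0.322
  outer loop
   vertex 0.9 0.7 3.6
   vertex 0.5 0.8 4.8
   vertex 2.6 2.2 0.6
  endloop
 endfacet
 facet normal 0.849 0.503 -0.160
  outer loop
   vertex 4.3 2.0 2.2
   vertex 3.1 3.9 1.8
   vertex 4.8 1.6 3.6
  endloop
 endfacet
 facet normal 0.675 0.283 -0.682
  outer loop
   vertex 4.3 2.0 2.2
   vertex 2.6 2.2 0.6
   vertex 3.1 3.9 1.8
  endloop
 endfacet
 facet normal 0.212 -0.917 -0.338
  outer loop
   vertex 4.3 2.0 2.2
   vertex 4.8 1.6 3.6
   vertex 0.9 0.7 3.6
  endloop
 endfacet
 facet normal 0.211 -0.917 -0.339
  outer loop
   vertex 4.3 2.0 2.2
   vertex 0.9 0.7 3.6
   vertex 2.6 2.2 0.6
  endloop
 endfacet
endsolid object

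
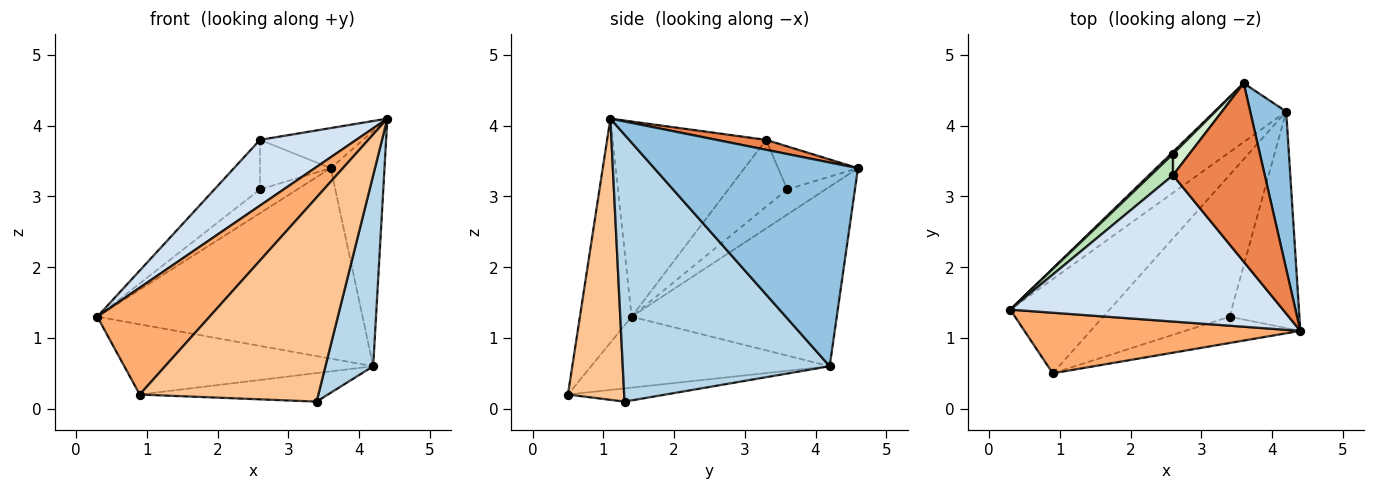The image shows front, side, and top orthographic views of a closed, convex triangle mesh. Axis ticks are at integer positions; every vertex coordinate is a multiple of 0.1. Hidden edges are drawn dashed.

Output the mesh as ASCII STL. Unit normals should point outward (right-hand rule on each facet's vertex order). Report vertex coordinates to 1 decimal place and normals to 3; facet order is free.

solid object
 facet normal -0.594 0.768 -0.237
  outer loop
   vertex 4.2 4.2 0.6
   vertex 0.3 1.4 1.3
   vertex 3.6 4.6 3.4
  endloop
 endfacet
 facet normal 0.953 0.252 0.168
  outer loop
   vertex 4.2 4.2 0.6
   vertex 3.6 4.6 3.4
   vertex 4.4 1.1 4.1
  endloop
 endfacet
 facet normal 0.944 -0.218 -0.247
  outer loop
   vertex 4.2 4.2 0.6
   vertex 4.4 1.1 4.1
   vertex 3.4 1.3 0.1
  endloop
 endfacet
 facet normal -0.547 -0.343 0.764
  outer loop
   vertex 2.6 3.3 3.8
   vertex 0.3 1.4 1.3
   vertex 4.4 1.1 4.1
  endloop
 endfacet
 facet normal 0.105 0.218 0.970
  outer loop
   vertex 2.6 3.3 3.8
   vertex 4.4 1.1 4.1
   vertex 3.6 4.6 3.4
  endloop
 endfacet
 facet normal -0.372 -0.808 0.458
  outer loop
   vertex 0.9 0.5 0.2
   vertex 4.4 1.1 4.1
   vertex 0.3 1.4 1.3
  endloop
 endfacet
 facet normal 0.298 -0.947 -0.122
  outer loop
   vertex 0.9 0.5 0.2
   vertex 3.4 1.3 0.1
   vertex 4.4 1.1 4.1
  endloop
 endfacet
 facet normal -0.497 0.519 -0.696
  outer loop
   vertex 0.9 0.5 0.2
   vertex 0.3 1.4 1.3
   vertex 4.2 4.2 0.6
  endloop
 endfacet
 facet normal -0.102 0.196 -0.975
  outer loop
   vertex 0.9 0.5 0.2
   vertex 4.2 4.2 0.6
   vertex 3.4 1.3 0.1
  endloop
 endfacet
 facet normal -0.715 0.696 0.063
  outer loop
   vertex 2.6 3.6 3.1
   vertex 3.6 4.6 3.4
   vertex 0.3 1.4 1.3
  endloop
 endfacet
 facet normal -0.765 0.592 0.254
  outer loop
   vertex 2.6 3.6 3.1
   vertex 0.3 1.4 1.3
   vertex 2.6 3.3 3.8
  endloop
 endfacet
 facet normal -0.720 0.638 0.273
  outer loop
   vertex 2.6 3.6 3.1
   vertex 2.6 3.3 3.8
   vertex 3.6 4.6 3.4
  endloop
 endfacet
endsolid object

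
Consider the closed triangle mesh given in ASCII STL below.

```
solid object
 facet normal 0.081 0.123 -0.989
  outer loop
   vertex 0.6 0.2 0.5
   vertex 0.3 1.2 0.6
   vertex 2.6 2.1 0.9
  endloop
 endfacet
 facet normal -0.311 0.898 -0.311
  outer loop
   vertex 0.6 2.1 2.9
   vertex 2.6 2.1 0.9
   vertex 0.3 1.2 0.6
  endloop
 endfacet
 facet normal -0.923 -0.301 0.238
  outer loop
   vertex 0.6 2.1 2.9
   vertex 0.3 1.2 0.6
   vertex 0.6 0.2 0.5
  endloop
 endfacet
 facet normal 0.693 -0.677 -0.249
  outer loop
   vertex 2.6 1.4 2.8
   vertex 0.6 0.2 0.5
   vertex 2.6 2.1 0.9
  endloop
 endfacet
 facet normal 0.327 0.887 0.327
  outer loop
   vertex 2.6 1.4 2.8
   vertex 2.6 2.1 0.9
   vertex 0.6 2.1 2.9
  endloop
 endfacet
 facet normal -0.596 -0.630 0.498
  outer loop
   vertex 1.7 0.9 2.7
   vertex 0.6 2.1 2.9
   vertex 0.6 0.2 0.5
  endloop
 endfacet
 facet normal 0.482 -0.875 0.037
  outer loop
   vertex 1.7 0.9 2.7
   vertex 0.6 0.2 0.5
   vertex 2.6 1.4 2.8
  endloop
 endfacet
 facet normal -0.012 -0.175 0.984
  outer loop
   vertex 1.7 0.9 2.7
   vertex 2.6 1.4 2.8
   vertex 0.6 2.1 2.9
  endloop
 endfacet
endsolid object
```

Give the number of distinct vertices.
6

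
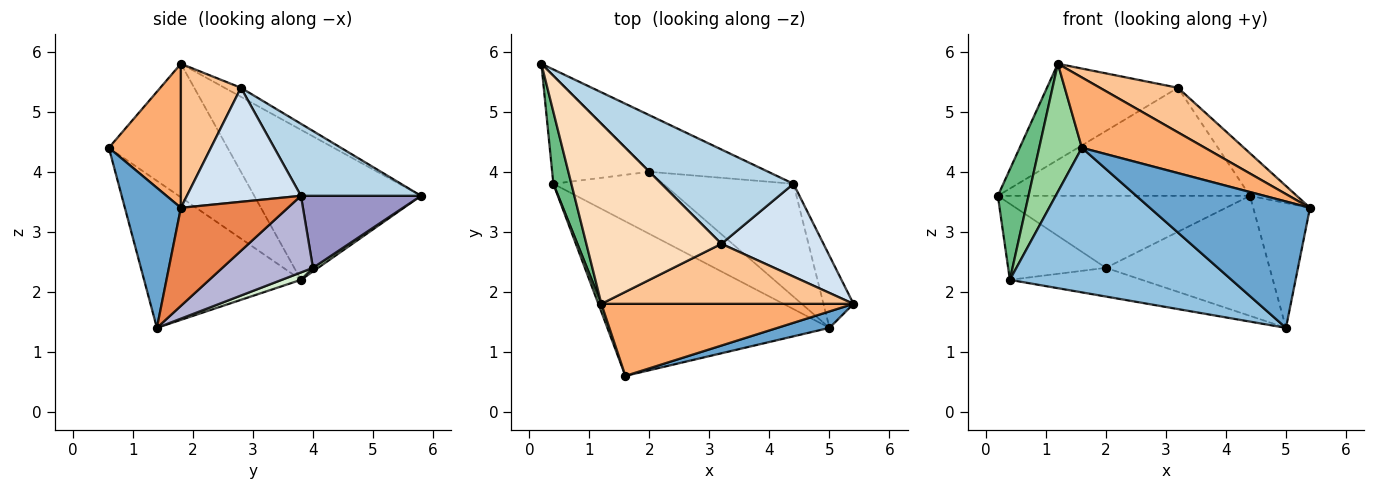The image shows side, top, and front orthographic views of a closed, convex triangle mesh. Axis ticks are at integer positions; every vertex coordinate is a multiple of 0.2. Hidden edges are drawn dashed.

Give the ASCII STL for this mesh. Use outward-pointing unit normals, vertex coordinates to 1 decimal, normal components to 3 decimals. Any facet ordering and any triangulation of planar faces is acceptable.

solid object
 facet normal 0.328 -0.937 0.122
  outer loop
   vertex 5.0 1.4 1.4
   vertex 5.4 1.8 3.4
   vertex 1.6 0.6 4.4
  endloop
 endfacet
 facet normal -0.435 -0.615 -0.657
  outer loop
   vertex 0.4 3.8 2.2
   vertex 5.0 1.4 1.4
   vertex 1.6 0.6 4.4
  endloop
 endfacet
 facet normal 0.338 0.709 0.619
  outer loop
   vertex 4.4 3.8 3.6
   vertex 0.2 5.8 3.6
   vertex 3.2 2.8 5.4
  endloop
 endfacet
 facet normal 0.713 0.293 0.638
  outer loop
   vertex 4.4 3.8 3.6
   vertex 3.2 2.8 5.4
   vertex 5.4 1.8 3.4
  endloop
 endfacet
 facet normal 0.853 0.452 -0.261
  outer loop
   vertex 4.4 3.8 3.6
   vertex 5.4 1.8 3.4
   vertex 5.0 1.4 1.4
  endloop
 endfacet
 facet normal 0.378 -0.647 0.662
  outer loop
   vertex 1.2 1.8 5.8
   vertex 1.6 0.6 4.4
   vertex 5.4 1.8 3.4
  endloop
 endfacet
 facet normal 0.417 -0.542 0.730
  outer loop
   vertex 1.2 1.8 5.8
   vertex 5.4 1.8 3.4
   vertex 3.2 2.8 5.4
  endloop
 endfacet
 facet normal -0.059 0.470 0.881
  outer loop
   vertex 1.2 1.8 5.8
   vertex 3.2 2.8 5.4
   vertex 0.2 5.8 3.6
  endloop
 endfacet
 facet normal -0.977 -0.180 0.117
  outer loop
   vertex 1.2 1.8 5.8
   vertex 0.2 5.8 3.6
   vertex 0.4 3.8 2.2
  endloop
 endfacet
 facet normal -0.941 -0.338 0.021
  outer loop
   vertex 1.2 1.8 5.8
   vertex 0.4 3.8 2.2
   vertex 1.6 0.6 4.4
  endloop
 endfacet
 facet normal 0.030 0.575 -0.817
  outer loop
   vertex 2.0 4.0 2.4
   vertex 0.4 3.8 2.2
   vertex 0.2 5.8 3.6
  endloop
 endfacet
 facet normal 0.061 0.419 -0.906
  outer loop
   vertex 2.0 4.0 2.4
   vertex 5.0 1.4 1.4
   vertex 0.4 3.8 2.2
  endloop
 endfacet
 facet normal 0.351 0.736 -0.579
  outer loop
   vertex 2.0 4.0 2.4
   vertex 0.2 5.8 3.6
   vertex 4.4 3.8 3.6
  endloop
 endfacet
 facet normal 0.374 0.676 -0.635
  outer loop
   vertex 2.0 4.0 2.4
   vertex 4.4 3.8 3.6
   vertex 5.0 1.4 1.4
  endloop
 endfacet
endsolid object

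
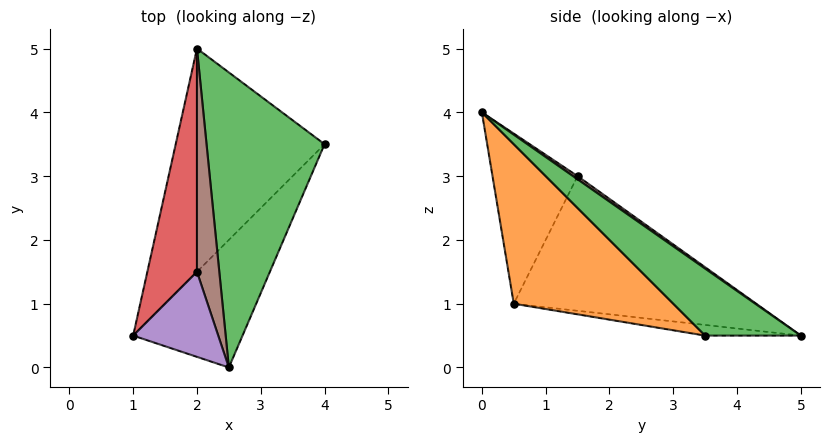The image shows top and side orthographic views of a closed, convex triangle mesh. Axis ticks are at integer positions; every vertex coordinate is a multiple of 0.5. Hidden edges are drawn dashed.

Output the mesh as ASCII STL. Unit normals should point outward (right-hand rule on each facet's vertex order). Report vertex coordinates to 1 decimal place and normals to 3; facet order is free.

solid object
 facet normal -0.071 -0.095 -0.993
  outer loop
   vertex 2.0 5.0 0.5
   vertex 4.0 3.5 0.5
   vertex 1.0 0.5 1.0
  endloop
 endfacet
 facet normal 0.607 -0.677 -0.416
  outer loop
   vertex 2.5 0.0 4.0
   vertex 1.0 0.5 1.0
   vertex 4.0 3.5 0.5
  endloop
 endfacet
 facet normal 0.412 0.550 0.726
  outer loop
   vertex 2.5 0.0 4.0
   vertex 4.0 3.5 0.5
   vertex 2.0 5.0 0.5
  endloop
 endfacet
 facet normal -0.911 0.240 0.336
  outer loop
   vertex 2.0 1.5 3.0
   vertex 2.0 5.0 0.5
   vertex 1.0 0.5 1.0
  endloop
 endfacet
 facet normal -0.894 0.000 0.447
  outer loop
   vertex 2.0 1.5 3.0
   vertex 1.0 0.5 1.0
   vertex 2.5 0.0 4.0
  endloop
 endfacet
 facet normal 0.115 0.577 0.808
  outer loop
   vertex 2.0 1.5 3.0
   vertex 2.5 0.0 4.0
   vertex 2.0 5.0 0.5
  endloop
 endfacet
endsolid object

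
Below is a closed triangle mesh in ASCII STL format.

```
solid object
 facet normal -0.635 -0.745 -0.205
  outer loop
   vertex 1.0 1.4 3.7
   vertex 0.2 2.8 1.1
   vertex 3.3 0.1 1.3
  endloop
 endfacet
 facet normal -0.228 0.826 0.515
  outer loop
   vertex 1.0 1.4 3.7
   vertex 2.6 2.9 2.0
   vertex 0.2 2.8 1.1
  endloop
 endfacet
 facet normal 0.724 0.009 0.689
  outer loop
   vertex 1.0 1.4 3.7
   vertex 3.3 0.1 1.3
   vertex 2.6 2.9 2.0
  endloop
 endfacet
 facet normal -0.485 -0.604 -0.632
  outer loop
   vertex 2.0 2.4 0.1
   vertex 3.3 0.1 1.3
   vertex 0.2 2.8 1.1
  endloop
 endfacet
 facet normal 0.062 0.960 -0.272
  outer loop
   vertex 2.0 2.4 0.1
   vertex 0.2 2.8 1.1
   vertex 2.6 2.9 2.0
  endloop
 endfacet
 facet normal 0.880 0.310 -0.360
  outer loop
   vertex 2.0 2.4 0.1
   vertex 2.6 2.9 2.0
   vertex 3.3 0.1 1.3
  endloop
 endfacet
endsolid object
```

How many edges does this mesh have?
9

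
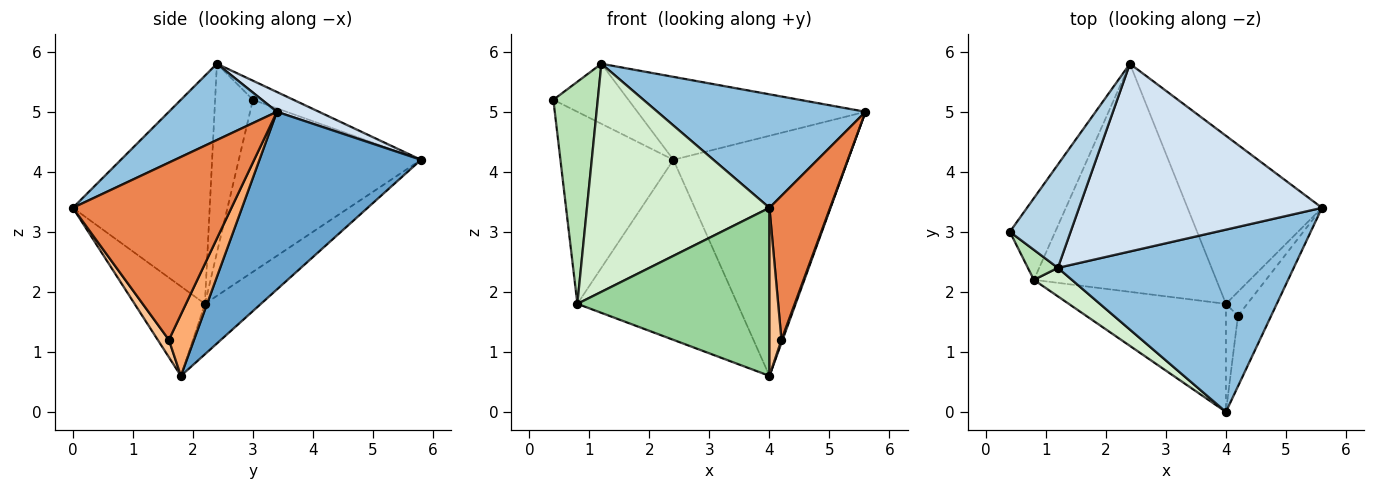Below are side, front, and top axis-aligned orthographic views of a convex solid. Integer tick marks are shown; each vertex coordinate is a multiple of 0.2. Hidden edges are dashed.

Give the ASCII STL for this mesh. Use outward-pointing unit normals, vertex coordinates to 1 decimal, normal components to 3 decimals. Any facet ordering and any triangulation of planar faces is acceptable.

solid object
 facet normal 0.604 0.653 -0.457
  outer loop
   vertex 2.4 5.8 4.2
   vertex 5.6 3.4 5.0
   vertex 4.0 1.8 0.6
  endloop
 endfacet
 facet normal 0.265 -0.510 0.819
  outer loop
   vertex 1.2 2.4 5.8
   vertex 4.0 0.0 3.4
   vertex 5.6 3.4 5.0
  endloop
 endfacet
 facet normal -0.262 0.485 0.834
  outer loop
   vertex 1.2 2.4 5.8
   vertex 2.4 5.8 4.2
   vertex 0.4 3.0 5.2
  endloop
 endfacet
 facet normal 0.074 0.403 0.912
  outer loop
   vertex 1.2 2.4 5.8
   vertex 5.6 3.4 5.0
   vertex 2.4 5.8 4.2
  endloop
 endfacet
 facet normal 0.920 -0.352 -0.172
  outer loop
   vertex 4.2 1.6 1.2
   vertex 5.6 3.4 5.0
   vertex 4.0 0.0 3.4
  endloop
 endfacet
 facet normal 0.944 -0.041 -0.328
  outer loop
   vertex 4.2 1.6 1.2
   vertex 4.0 1.8 0.6
   vertex 5.6 3.4 5.0
  endloop
 endfacet
 facet normal 0.616 -0.663 -0.426
  outer loop
   vertex 4.2 1.6 1.2
   vertex 4.0 0.0 3.4
   vertex 4.0 1.8 0.6
  endloop
 endfacet
 facet normal -0.829 0.514 -0.219
  outer loop
   vertex 0.8 2.2 1.8
   vertex 0.4 3.0 5.2
   vertex 2.4 5.8 4.2
  endloop
 endfacet
 facet normal -0.212 0.606 -0.767
  outer loop
   vertex 0.8 2.2 1.8
   vertex 2.4 5.8 4.2
   vertex 4.0 1.8 0.6
  endloop
 endfacet
 facet normal -0.294 -0.804 -0.517
  outer loop
   vertex 0.8 2.2 1.8
   vertex 4.0 1.8 0.6
   vertex 4.0 0.0 3.4
  endloop
 endfacet
 facet normal -0.645 -0.757 0.102
  outer loop
   vertex 0.8 2.2 1.8
   vertex 1.2 2.4 5.8
   vertex 0.4 3.0 5.2
  endloop
 endfacet
 facet normal -0.597 -0.796 0.100
  outer loop
   vertex 0.8 2.2 1.8
   vertex 4.0 0.0 3.4
   vertex 1.2 2.4 5.8
  endloop
 endfacet
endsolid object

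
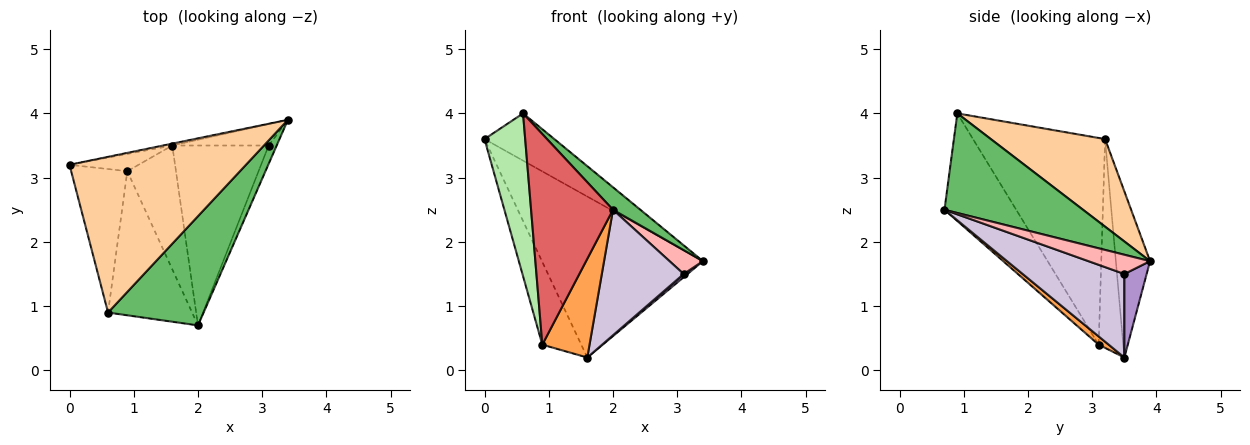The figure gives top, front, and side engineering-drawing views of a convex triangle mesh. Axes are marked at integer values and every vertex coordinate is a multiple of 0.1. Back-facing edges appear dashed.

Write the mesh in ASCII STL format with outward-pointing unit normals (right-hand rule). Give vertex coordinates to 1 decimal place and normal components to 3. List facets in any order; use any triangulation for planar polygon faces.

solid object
 facet normal -0.208 0.978 -0.011
  outer loop
   vertex 1.6 3.5 0.2
   vertex 0.0 3.2 3.6
   vertex 3.4 3.9 1.7
  endloop
 endfacet
 facet normal -0.526 0.833 -0.174
  outer loop
   vertex 0.9 3.1 0.4
   vertex 0.0 3.2 3.6
   vertex 1.6 3.5 0.2
  endloop
 endfacet
 facet normal 0.132 -0.618 -0.775
  outer loop
   vertex 0.9 3.1 0.4
   vertex 1.6 3.5 0.2
   vertex 2.0 0.7 2.5
  endloop
 endfacet
 facet normal 0.429 0.262 0.864
  outer loop
   vertex 0.6 0.9 4.0
   vertex 3.4 3.9 1.7
   vertex 0.0 3.2 3.6
  endloop
 endfacet
 facet normal 0.714 -0.141 0.685
  outer loop
   vertex 0.6 0.9 4.0
   vertex 2.0 0.7 2.5
   vertex 3.4 3.9 1.7
  endloop
 endfacet
 facet normal -0.925 -0.285 -0.251
  outer loop
   vertex 0.6 0.9 4.0
   vertex 0.0 3.2 3.6
   vertex 0.9 3.1 0.4
  endloop
 endfacet
 facet normal -0.586 -0.669 -0.458
  outer loop
   vertex 0.6 0.9 4.0
   vertex 0.9 3.1 0.4
   vertex 2.0 0.7 2.5
  endloop
 endfacet
 facet normal 0.826 -0.447 -0.344
  outer loop
   vertex 3.1 3.5 1.5
   vertex 3.4 3.9 1.7
   vertex 2.0 0.7 2.5
  endloop
 endfacet
 facet normal 0.651 -0.113 -0.751
  outer loop
   vertex 3.1 3.5 1.5
   vertex 1.6 3.5 0.2
   vertex 3.4 3.9 1.7
  endloop
 endfacet
 facet normal 0.579 -0.466 -0.668
  outer loop
   vertex 3.1 3.5 1.5
   vertex 2.0 0.7 2.5
   vertex 1.6 3.5 0.2
  endloop
 endfacet
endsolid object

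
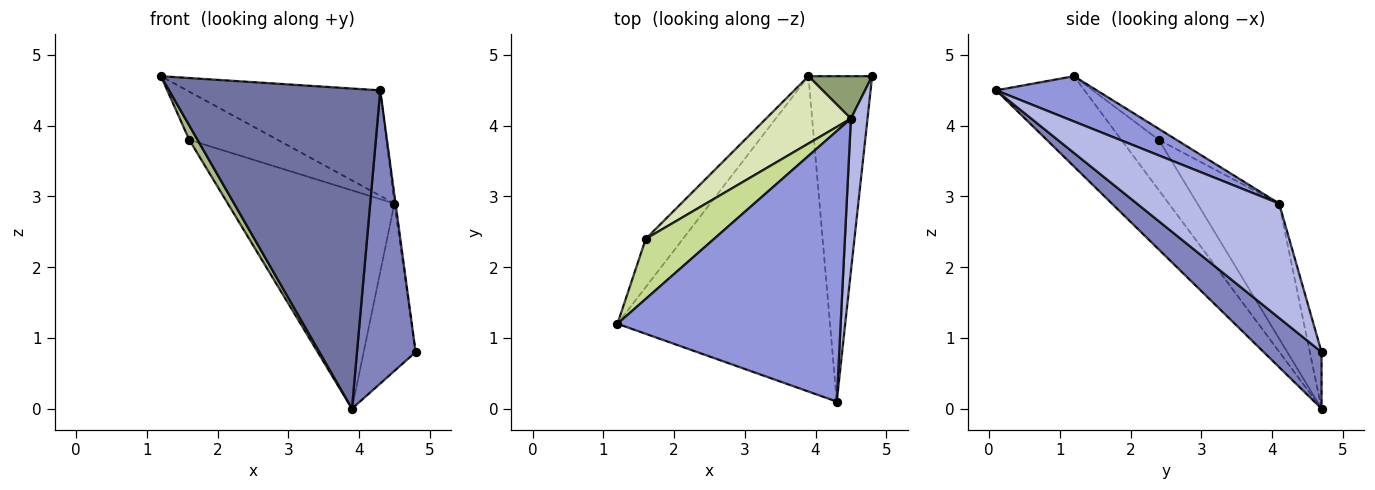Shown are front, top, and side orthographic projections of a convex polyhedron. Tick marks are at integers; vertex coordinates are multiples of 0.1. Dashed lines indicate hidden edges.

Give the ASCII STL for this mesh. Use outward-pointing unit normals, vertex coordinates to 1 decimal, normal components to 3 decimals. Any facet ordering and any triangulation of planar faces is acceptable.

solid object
 facet normal -0.286 -0.683 -0.673
  outer loop
   vertex 3.9 4.7 0.0
   vertex 4.3 0.1 4.5
   vertex 1.2 1.2 4.7
  endloop
 endfacet
 facet normal 0.551 -0.559 -0.620
  outer loop
   vertex 3.9 4.7 0.0
   vertex 4.8 4.7 0.8
   vertex 4.3 0.1 4.5
  endloop
 endfacet
 facet normal 0.186 0.357 0.915
  outer loop
   vertex 4.5 4.1 2.9
   vertex 1.2 1.2 4.7
   vertex 4.3 0.1 4.5
  endloop
 endfacet
 facet normal 0.990 0.008 0.144
  outer loop
   vertex 4.5 4.1 2.9
   vertex 4.3 0.1 4.5
   vertex 4.8 4.7 0.8
  endloop
 endfacet
 facet normal -0.213 0.947 0.240
  outer loop
   vertex 4.5 4.1 2.9
   vertex 4.8 4.7 0.8
   vertex 3.9 4.7 0.0
  endloop
 endfacet
 facet normal -0.792 -0.175 -0.585
  outer loop
   vertex 1.6 2.4 3.8
   vertex 3.9 4.7 0.0
   vertex 1.2 1.2 4.7
  endloop
 endfacet
 facet normal -0.124 0.622 0.773
  outer loop
   vertex 1.6 2.4 3.8
   vertex 1.2 1.2 4.7
   vertex 4.5 4.1 2.9
  endloop
 endfacet
 facet normal -0.424 0.865 0.267
  outer loop
   vertex 1.6 2.4 3.8
   vertex 4.5 4.1 2.9
   vertex 3.9 4.7 0.0
  endloop
 endfacet
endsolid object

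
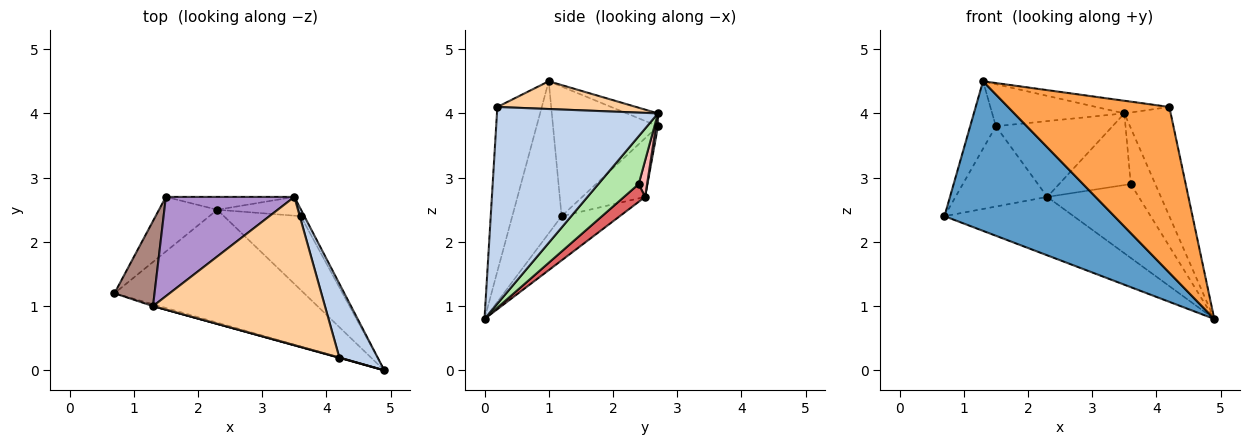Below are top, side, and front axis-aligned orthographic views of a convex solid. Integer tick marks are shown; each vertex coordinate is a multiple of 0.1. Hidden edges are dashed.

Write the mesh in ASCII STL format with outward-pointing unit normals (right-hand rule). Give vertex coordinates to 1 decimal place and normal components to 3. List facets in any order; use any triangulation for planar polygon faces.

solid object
 facet normal -0.279 -0.960 -0.012
  outer loop
   vertex 1.3 1.0 4.5
   vertex 0.7 1.2 2.4
   vertex 4.9 0.0 0.8
  endloop
 endfacet
 facet normal 0.945 0.272 0.184
  outer loop
   vertex 4.2 0.2 4.1
   vertex 4.9 0.0 0.8
   vertex 3.5 2.7 4.0
  endloop
 endfacet
 facet normal -0.266 -0.964 0.002
  outer loop
   vertex 4.2 0.2 4.1
   vertex 1.3 1.0 4.5
   vertex 4.9 0.0 0.8
  endloop
 endfacet
 facet normal 0.159 0.084 0.984
  outer loop
   vertex 4.2 0.2 4.1
   vertex 3.5 2.7 4.0
   vertex 1.3 1.0 4.5
  endloop
 endfacet
 facet normal -0.203 0.450 -0.870
  outer loop
   vertex 2.3 2.5 2.7
   vertex 4.9 0.0 0.8
   vertex 0.7 1.2 2.4
  endloop
 endfacet
 facet normal 0.853 0.518 -0.064
  outer loop
   vertex 3.6 2.4 2.9
   vertex 3.5 2.7 4.0
   vertex 4.9 0.0 0.8
  endloop
 endfacet
 facet normal 0.161 0.698 -0.698
  outer loop
   vertex 3.6 2.4 2.9
   vertex 4.9 0.0 0.8
   vertex 2.3 2.5 2.7
  endloop
 endfacet
 facet normal 0.113 0.961 -0.252
  outer loop
   vertex 3.6 2.4 2.9
   vertex 2.3 2.5 2.7
   vertex 3.5 2.7 4.0
  endloop
 endfacet
 facet normal -0.092 0.388 0.917
  outer loop
   vertex 1.5 2.7 3.8
   vertex 1.3 1.0 4.5
   vertex 3.5 2.7 4.0
  endloop
 endfacet
 facet normal 0.017 0.986 -0.167
  outer loop
   vertex 1.5 2.7 3.8
   vertex 3.5 2.7 4.0
   vertex 2.3 2.5 2.7
  endloop
 endfacet
 facet normal -0.930 0.228 0.287
  outer loop
   vertex 1.5 2.7 3.8
   vertex 0.7 1.2 2.4
   vertex 1.3 1.0 4.5
  endloop
 endfacet
 facet normal -0.493 0.720 -0.489
  outer loop
   vertex 1.5 2.7 3.8
   vertex 2.3 2.5 2.7
   vertex 0.7 1.2 2.4
  endloop
 endfacet
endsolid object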